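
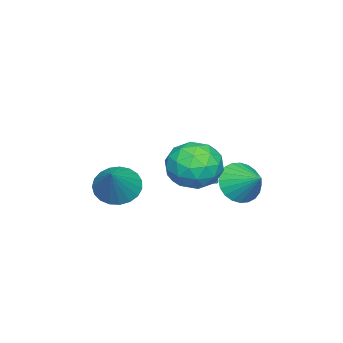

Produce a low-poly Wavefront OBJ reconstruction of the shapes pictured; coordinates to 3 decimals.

v -1.616 0.07 -1.81
v -1.054 0.206 -1.652
v -1.964 0.39 -0.85
v -1.133 0.42 -1.752
v -1.295 0.574 -1.862
v -1.513 0.641 -1.963
v -1.749 0.609 -2.038
v -1.962 0.484 -2.073
v -2.115 0.287 -2.063
v -2.182 0.053 -2.009
v -2.151 -0.179 -1.921
v -2.028 -0.367 -1.813
v -1.833 -0.48 -1.705
v -1.601 -0.497 -1.615
v -1.372 -0.417 -1.559
v -1.184 -0.253 -1.546
v -1.072 -0.032 -1.579
v 0.011 -2.864 -2.067
v 0.564 -3.589 -2.426
v 1.349 -2.496 -0.753
v 0.691 -3.269 -2.645
v 0.7 -2.879 -2.764
v 0.59 -2.487 -2.762
v 0.38 -2.16 -2.64
v 0.106 -1.954 -2.418
v -0.184 -1.906 -2.136
v -0.44 -2.024 -1.842
v -0.619 -2.287 -1.587
v -0.688 -2.649 -1.415
v -0.636 -3.049 -1.355
v -0.473 -3.417 -1.418
v -0.226 -3.689 -1.594
v 0.063 -3.819 -1.851
v 0.342 -3.783 -2.146
v -1.81 1.492 -1.891
v -1.013 1.466 -2.494
v -1.23 2.568 -1.169
v -1.243 1.718 -2.683
v -1.56 1.935 -2.752
v -1.915 2.084 -2.69
v -2.254 2.143 -2.506
v -2.525 2.104 -2.228
v -2.688 1.971 -1.9
v -2.717 1.765 -1.569
v -2.608 1.517 -1.288
v -2.377 1.266 -1.099
v -2.06 1.049 -1.03
v -1.705 0.899 -1.092
v -1.366 0.84 -1.276
v -1.095 0.88 -1.553
v -0.932 1.013 -1.882
v -0.903 1.219 -2.213
v 0.069 1.392 -0.609
v 0.804 1.643 0.289
v 0.416 -0.483 -0.369
v 1.151 -0.232 0.529
v -0.018 -0.057 0.651
v -0.232 1.103 0.503
v 1.452 0.057 -0.583
v 1.238 1.217 -0.731
v 1.659 0.818 0.306
v 0.751 0.748 1.069
v 0.469 0.412 -1.149
v -0.439 0.342 -0.386
v 0.406 1.682 -0.181
v 0.814 -0.522 0.101
v 0.127 -0.419 0.173
v 0.559 -0.272 0.701
v -0.203 1.365 -0.056
v 0.229 1.512 0.473
v -0.254 0.513 0.685
v 0.991 -0.352 -0.553
v 1.423 -0.205 -0.024
v 0.661 1.432 -0.781
v 1.093 1.579 -0.253
v 1.474 0.647 -0.765
v 1.341 1.345 0.357
v 1.545 0.243 0.498
v 1.722 0.413 -0.156
v 1.595 1.094 -0.243
v 0.807 1.304 0.805
v 1.011 0.201 0.946
v 0.324 0.304 1.018
v 0.198 0.986 0.931
v 1.309 0.819 0.815
v 0.209 0.959 -1.026
v 0.413 -0.144 -0.885
v 1.022 0.174 -1.011
v 0.896 0.856 -1.098
v -0.325 0.917 -0.578
v -0.121 -0.185 -0.437
v -0.375 0.066 0.163
v -0.502 0.747 0.076
v -0.089 0.341 -0.895
f 2 1 4
f 2 4 3
f 4 1 5
f 4 5 3
f 5 1 6
f 5 6 3
f 6 1 7
f 6 7 3
f 7 1 8
f 7 8 3
f 8 1 9
f 8 9 3
f 9 1 10
f 9 10 3
f 10 1 11
f 10 11 3
f 11 1 12
f 11 12 3
f 12 1 13
f 12 13 3
f 13 1 14
f 13 14 3
f 14 1 15
f 14 15 3
f 15 1 16
f 15 16 3
f 16 1 17
f 16 17 3
f 17 1 2
f 17 2 3
f 19 18 21
f 19 21 20
f 21 18 22
f 21 22 20
f 22 18 23
f 22 23 20
f 23 18 24
f 23 24 20
f 24 18 25
f 24 25 20
f 25 18 26
f 25 26 20
f 26 18 27
f 26 27 20
f 27 18 28
f 27 28 20
f 28 18 29
f 28 29 20
f 29 18 30
f 29 30 20
f 30 18 31
f 30 31 20
f 31 18 32
f 31 32 20
f 32 18 33
f 32 33 20
f 33 18 34
f 33 34 20
f 34 18 19
f 34 19 20
f 36 35 38
f 36 38 37
f 38 35 39
f 38 39 37
f 39 35 40
f 39 40 37
f 40 35 41
f 40 41 37
f 41 35 42
f 41 42 37
f 42 35 43
f 42 43 37
f 43 35 44
f 43 44 37
f 44 35 45
f 44 45 37
f 45 35 46
f 45 46 37
f 46 35 47
f 46 47 37
f 47 35 48
f 47 48 37
f 48 35 49
f 48 49 37
f 49 35 50
f 49 50 37
f 50 35 51
f 50 51 37
f 51 35 52
f 51 52 37
f 52 35 36
f 52 36 37
f 53 90 69
f 90 64 93
f 69 93 58
f 90 93 69
f 53 69 65
f 69 58 70
f 65 70 54
f 69 70 65
f 53 65 74
f 65 54 75
f 74 75 60
f 65 75 74
f 53 74 86
f 74 60 89
f 86 89 63
f 74 89 86
f 53 86 90
f 86 63 94
f 90 94 64
f 86 94 90
f 54 70 81
f 70 58 84
f 81 84 62
f 70 84 81
f 58 93 71
f 93 64 92
f 71 92 57
f 93 92 71
f 64 94 91
f 94 63 87
f 91 87 55
f 94 87 91
f 63 89 88
f 89 60 76
f 88 76 59
f 89 76 88
f 60 75 80
f 75 54 77
f 80 77 61
f 75 77 80
f 56 82 68
f 82 62 83
f 68 83 57
f 82 83 68
f 56 68 66
f 68 57 67
f 66 67 55
f 68 67 66
f 56 66 73
f 66 55 72
f 73 72 59
f 66 72 73
f 56 73 78
f 73 59 79
f 78 79 61
f 73 79 78
f 56 78 82
f 78 61 85
f 82 85 62
f 78 85 82
f 57 83 71
f 83 62 84
f 71 84 58
f 83 84 71
f 55 67 91
f 67 57 92
f 91 92 64
f 67 92 91
f 59 72 88
f 72 55 87
f 88 87 63
f 72 87 88
f 61 79 80
f 79 59 76
f 80 76 60
f 79 76 80
f 62 85 81
f 85 61 77
f 81 77 54
f 85 77 81



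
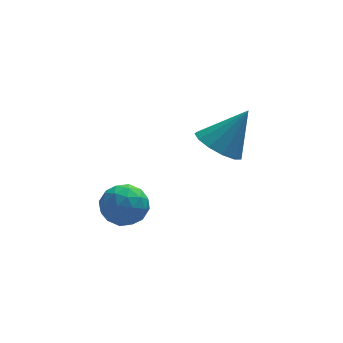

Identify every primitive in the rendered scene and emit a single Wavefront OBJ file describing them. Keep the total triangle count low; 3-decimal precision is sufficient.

v -2.963 2.211 0.731
v -2.487 1.851 1.338
v -2.953 1.029 0.022
v -2.477 0.669 0.629
v -3.288 0.873 0.789
v -3.294 1.603 1.227
v -2.146 1.277 0.133
v -2.152 2.007 0.571
v -1.982 1.273 0.969
v -2.688 1.024 1.374
v -2.752 1.856 -0.014
v -3.458 1.607 0.391
v -2.726 2.135 1.097
v -2.714 0.745 0.263
v -3.191 0.865 0.357
v -2.911 0.654 0.714
v -3.2 1.989 1.031
v -2.921 1.777 1.388
v -3.392 1.203 1.066
v -2.519 1.103 -0.028
v -2.24 0.891 0.329
v -2.529 2.226 0.646
v -2.249 2.015 1.003
v -2.048 1.677 0.294
v -2.149 1.583 1.236
v -2.143 0.889 0.82
v -1.948 1.246 0.528
v -1.952 1.675 0.786
v -2.564 1.437 1.475
v -2.558 0.742 1.058
v -3.035 0.862 1.152
v -3.039 1.291 1.41
v -2.267 1.097 1.258
v -2.882 2.138 0.302
v -2.876 1.443 -0.115
v -2.401 1.589 -0.05
v -2.405 2.018 0.208
v -3.297 1.991 0.54
v -3.291 1.297 0.124
v -3.488 1.205 0.574
v -3.492 1.634 0.832
v -3.173 1.783 0.102
v 0.834 3.693 1.332
v 1.479 3.145 0.944
v 1.886 3.927 2.748
v 1.584 3.633 0.785
v 1.451 4.14 0.799
v 1.123 4.505 0.983
v 0.703 4.612 1.277
v 0.324 4.427 1.589
v 0.108 4.009 1.819
v 0.122 3.49 1.894
v 0.362 3.036 1.791
v 0.752 2.79 1.542
v 1.168 2.831 1.226
f 1 38 17
f 38 12 41
f 17 41 6
f 38 41 17
f 1 17 13
f 17 6 18
f 13 18 2
f 17 18 13
f 1 13 22
f 13 2 23
f 22 23 8
f 13 23 22
f 1 22 34
f 22 8 37
f 34 37 11
f 22 37 34
f 1 34 38
f 34 11 42
f 38 42 12
f 34 42 38
f 2 18 29
f 18 6 32
f 29 32 10
f 18 32 29
f 6 41 19
f 41 12 40
f 19 40 5
f 41 40 19
f 12 42 39
f 42 11 35
f 39 35 3
f 42 35 39
f 11 37 36
f 37 8 24
f 36 24 7
f 37 24 36
f 8 23 28
f 23 2 25
f 28 25 9
f 23 25 28
f 4 30 16
f 30 10 31
f 16 31 5
f 30 31 16
f 4 16 14
f 16 5 15
f 14 15 3
f 16 15 14
f 4 14 21
f 14 3 20
f 21 20 7
f 14 20 21
f 4 21 26
f 21 7 27
f 26 27 9
f 21 27 26
f 4 26 30
f 26 9 33
f 30 33 10
f 26 33 30
f 5 31 19
f 31 10 32
f 19 32 6
f 31 32 19
f 3 15 39
f 15 5 40
f 39 40 12
f 15 40 39
f 7 20 36
f 20 3 35
f 36 35 11
f 20 35 36
f 9 27 28
f 27 7 24
f 28 24 8
f 27 24 28
f 10 33 29
f 33 9 25
f 29 25 2
f 33 25 29
f 44 43 46
f 44 46 45
f 46 43 47
f 46 47 45
f 47 43 48
f 47 48 45
f 48 43 49
f 48 49 45
f 49 43 50
f 49 50 45
f 50 43 51
f 50 51 45
f 51 43 52
f 51 52 45
f 52 43 53
f 52 53 45
f 53 43 54
f 53 54 45
f 54 43 55
f 54 55 45
f 55 43 44
f 55 44 45



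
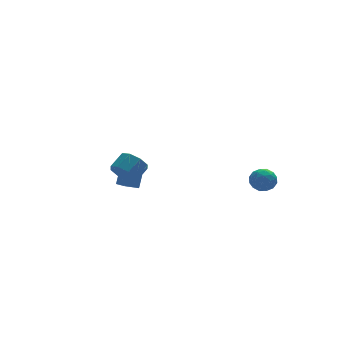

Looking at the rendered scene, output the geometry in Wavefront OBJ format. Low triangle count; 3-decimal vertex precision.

v -3.92 -2.85 1.534
v -3.346 -3.153 1.016
v -2.566 -2.653 1.589
v -3.14 -2.35 2.106
v -3.57 -2.589 0.828
v -2.789 -2.089 1.401
v -3.999 -2.178 1.053
v -3.218 -1.678 1.626
v -4.382 -2.161 1.56
v -3.601 -1.66 2.132
v -4.494 -2.547 2.051
v -3.714 -2.047 2.624
v -4.271 -3.111 2.239
v -3.49 -2.611 2.812
v -3.842 -3.522 2.014
v -3.061 -3.022 2.587
v -3.459 -3.54 1.508
v -2.678 -3.039 2.08
v -2.287 2.25 -2.33
v -1.99 2.586 -1.527
v -2.275 3.863 -3.009
v -1.979 4.199 -2.205
v -1.501 2.141 -2.575
v -1.205 2.477 -1.771
v -1.49 3.754 -3.253
v -1.193 4.09 -2.45
v 3.453 -2.491 -0.803
v 4.239 -2.565 -0.679
v 3.221 -3.275 0.199
v 4.007 -3.349 0.323
v 3.644 -2.652 0.466
v 3.787 -2.167 -0.153
v 3.673 -3.673 -0.327
v 3.816 -3.188 -0.946
v 4.375 -3.295 -0.385
v 4.357 -2.664 0.105
v 3.103 -3.176 -0.585
v 3.085 -2.545 -0.095
v 3.866 -2.459 -0.829
v 3.594 -3.381 0.349
v 3.38 -2.971 0.433
v 3.842 -3.015 0.506
v 3.601 -2.225 -0.52
v 4.063 -2.269 -0.447
v 3.713 -2.32 0.226
v 3.397 -3.571 -0.033
v 3.859 -3.615 0.04
v 3.618 -2.825 -0.986
v 4.08 -2.869 -0.913
v 3.747 -3.52 -0.706
v 4.408 -2.932 -0.583
v 4.272 -3.393 0.006
v 4.075 -3.583 -0.376
v 4.16 -3.298 -0.74
v 4.398 -2.561 -0.295
v 4.261 -3.022 0.294
v 4.048 -2.612 0.378
v 4.132 -2.327 0.014
v 4.477 -2.99 -0.122
v 3.199 -2.818 -0.774
v 3.062 -3.279 -0.185
v 3.328 -3.513 -0.494
v 3.412 -3.228 -0.858
v 3.188 -2.447 -0.486
v 3.052 -2.908 0.103
v 3.3 -2.542 0.26
v 3.385 -2.257 -0.104
v 2.983 -2.85 -0.358
f 2 1 5
f 2 5 3
f 3 5 6
f 3 6 4
f 5 1 7
f 5 7 6
f 6 7 8
f 6 8 4
f 7 1 9
f 7 9 8
f 8 9 10
f 8 10 4
f 9 1 11
f 9 11 10
f 10 11 12
f 10 12 4
f 11 1 13
f 11 13 12
f 12 13 14
f 12 14 4
f 13 1 15
f 13 15 14
f 14 15 16
f 14 16 4
f 15 1 17
f 15 17 16
f 16 17 18
f 16 18 4
f 17 1 2
f 17 2 18
f 18 2 3
f 18 3 4
f 20 22 19
f 23 20 19
f 19 22 21
f 21 23 19
f 20 26 22
f 24 20 23
f 24 26 20
f 22 26 21
f 25 23 21
f 21 26 25
f 25 24 23
f 26 24 25
f 27 64 43
f 64 38 67
f 43 67 32
f 64 67 43
f 27 43 39
f 43 32 44
f 39 44 28
f 43 44 39
f 27 39 48
f 39 28 49
f 48 49 34
f 39 49 48
f 27 48 60
f 48 34 63
f 60 63 37
f 48 63 60
f 27 60 64
f 60 37 68
f 64 68 38
f 60 68 64
f 28 44 55
f 44 32 58
f 55 58 36
f 44 58 55
f 32 67 45
f 67 38 66
f 45 66 31
f 67 66 45
f 38 68 65
f 68 37 61
f 65 61 29
f 68 61 65
f 37 63 62
f 63 34 50
f 62 50 33
f 63 50 62
f 34 49 54
f 49 28 51
f 54 51 35
f 49 51 54
f 30 56 42
f 56 36 57
f 42 57 31
f 56 57 42
f 30 42 40
f 42 31 41
f 40 41 29
f 42 41 40
f 30 40 47
f 40 29 46
f 47 46 33
f 40 46 47
f 30 47 52
f 47 33 53
f 52 53 35
f 47 53 52
f 30 52 56
f 52 35 59
f 56 59 36
f 52 59 56
f 31 57 45
f 57 36 58
f 45 58 32
f 57 58 45
f 29 41 65
f 41 31 66
f 65 66 38
f 41 66 65
f 33 46 62
f 46 29 61
f 62 61 37
f 46 61 62
f 35 53 54
f 53 33 50
f 54 50 34
f 53 50 54
f 36 59 55
f 59 35 51
f 55 51 28
f 59 51 55



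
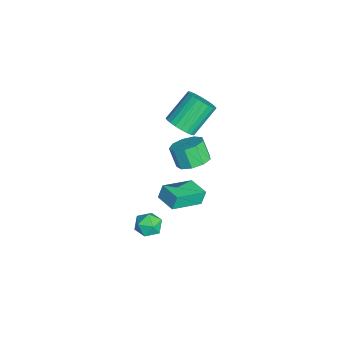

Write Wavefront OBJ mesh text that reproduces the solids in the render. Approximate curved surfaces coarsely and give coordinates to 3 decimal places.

v -0.094 0.399 1.965
v 0.824 0.224 2.348
v 0.272 -0.153 3.498
v -0.646 0.021 3.115
v 0.636 0.877 2.472
v 0.085 0.5 3.622
v 0.107 1.306 2.359
v -0.445 0.929 3.509
v -0.517 1.311 2.062
v -1.068 0.934 3.212
v -0.942 0.888 1.719
v -1.494 0.511 2.869
v -0.971 0.237 1.491
v -1.523 -0.14 2.641
v -0.59 -0.339 1.485
v -1.142 -0.716 2.635
v 0.023 -0.57 1.704
v -0.528 -0.947 2.854
v 0.582 -0.348 2.045
v 0.03 -0.725 3.195
v 2.868 -2.122 0.554
v 3.263 -1.786 -0.134
v 3.977 -2.934 0.794
v 4.372 -2.598 0.106
v 4.24 -2.113 0.806
v 3.555 -1.611 0.658
v 3.685 -3.109 0.002
v 3 -2.607 -0.146
v 3.768 -2.396 -0.476
v 4.111 -1.78 0.022
v 3.129 -2.94 0.638
v 3.472 -2.324 1.136
v -3.128 -0.15 2.185
v -2.777 -0.716 2.918
v -3.722 0.605 4.388
v -4.072 1.17 3.655
v -2.49 -0.462 2.875
v -3.434 0.859 4.345
v -2.299 -0.16 2.727
v -3.244 1.16 4.196
v -2.235 0.143 2.496
v -3.179 1.463 3.966
v -2.306 0.401 2.218
v -3.251 1.722 3.687
v -2.503 0.576 1.935
v -3.447 1.896 3.404
v -2.795 0.639 1.69
v -3.739 1.96 3.159
v -3.137 0.583 1.52
v -4.082 1.904 2.99
v -3.478 0.415 1.452
v -4.423 1.736 2.922
v -3.766 0.161 1.495
v -4.71 1.482 2.965
v -3.956 -0.14 1.644
v -4.901 1.18 3.113
v -4.021 -0.443 1.874
v -4.965 0.877 3.344
v -3.949 -0.702 2.153
v -4.894 0.619 3.622
v -3.753 -0.876 2.436
v -4.697 0.444 3.905
v -3.461 -0.94 2.681
v -4.405 0.381 4.15
v -3.118 -0.884 2.85
v -4.063 0.437 4.32
v 0.237 -1.627 -0.92
v 0.025 -1.346 -0.038
v -0.832 0.082 -1.722
v -1.044 0.363 -0.84
v 1.364 -0.903 -0.88
v 1.152 -0.622 0.002
v 0.295 0.806 -1.682
v 0.083 1.087 -0.8
f 2 1 5
f 2 5 3
f 3 5 6
f 3 6 4
f 5 1 7
f 5 7 6
f 6 7 8
f 6 8 4
f 7 1 9
f 7 9 8
f 8 9 10
f 8 10 4
f 9 1 11
f 9 11 10
f 10 11 12
f 10 12 4
f 11 1 13
f 11 13 12
f 12 13 14
f 12 14 4
f 13 1 15
f 13 15 14
f 14 15 16
f 14 16 4
f 15 1 17
f 15 17 16
f 16 17 18
f 16 18 4
f 17 1 19
f 17 19 18
f 18 19 20
f 18 20 4
f 19 1 2
f 19 2 20
f 20 2 3
f 20 3 4
f 21 32 26
f 21 26 22
f 21 22 28
f 21 28 31
f 21 31 32
f 22 26 30
f 26 32 25
f 32 31 23
f 31 28 27
f 28 22 29
f 24 30 25
f 24 25 23
f 24 23 27
f 24 27 29
f 24 29 30
f 25 30 26
f 23 25 32
f 27 23 31
f 29 27 28
f 30 29 22
f 34 33 37
f 34 37 35
f 35 37 38
f 35 38 36
f 37 33 39
f 37 39 38
f 38 39 40
f 38 40 36
f 39 33 41
f 39 41 40
f 40 41 42
f 40 42 36
f 41 33 43
f 41 43 42
f 42 43 44
f 42 44 36
f 43 33 45
f 43 45 44
f 44 45 46
f 44 46 36
f 45 33 47
f 45 47 46
f 46 47 48
f 46 48 36
f 47 33 49
f 47 49 48
f 48 49 50
f 48 50 36
f 49 33 51
f 49 51 50
f 50 51 52
f 50 52 36
f 51 33 53
f 51 53 52
f 52 53 54
f 52 54 36
f 53 33 55
f 53 55 54
f 54 55 56
f 54 56 36
f 55 33 57
f 55 57 56
f 56 57 58
f 56 58 36
f 57 33 59
f 57 59 58
f 58 59 60
f 58 60 36
f 59 33 61
f 59 61 60
f 60 61 62
f 60 62 36
f 61 33 63
f 61 63 62
f 62 63 64
f 62 64 36
f 63 33 65
f 63 65 64
f 64 65 66
f 64 66 36
f 65 33 34
f 65 34 66
f 66 34 35
f 66 35 36
f 68 70 67
f 71 68 67
f 67 70 69
f 69 71 67
f 68 74 70
f 72 68 71
f 72 74 68
f 70 74 69
f 73 71 69
f 69 74 73
f 73 72 71
f 74 72 73



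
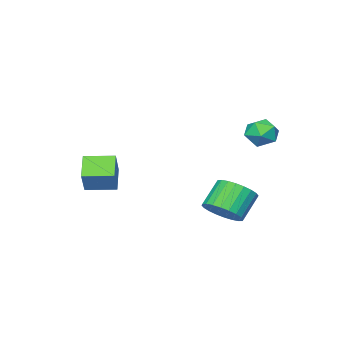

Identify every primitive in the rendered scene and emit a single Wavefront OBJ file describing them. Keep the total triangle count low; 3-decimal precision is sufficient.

v 2.864 -1.328 -0.933
v 2.167 -1.988 -0.197
v 2.004 -0.367 -0.886
v 1.307 -1.028 -0.15
v 3.473 -0.832 0.09
v 2.776 -1.493 0.826
v 2.613 0.128 0.137
v 1.916 -0.532 0.873
v 0.278 3.677 -1.491
v 0.814 3.126 -1.042
v -0.103 3.052 -0.04
v -0.638 3.603 -0.489
v 0.919 3.434 -0.923
v 0.003 3.361 0.079
v 0.927 3.78 -0.89
v 0.01 3.707 0.112
v 0.836 4.11 -0.949
v -0.081 4.036 0.053
v 0.66 4.374 -1.091
v -0.256 4.3 -0.089
v 0.426 4.532 -1.293
v -0.49 4.458 -0.291
v 0.17 4.559 -1.526
v -0.747 4.486 -0.523
v -0.07 4.453 -1.753
v -0.987 4.379 -0.751
v -0.257 4.228 -1.94
v -1.174 4.154 -0.938
v -0.363 3.919 -2.059
v -1.279 3.846 -1.057
v -0.37 3.573 -2.092
v -1.287 3.5 -1.09
v -0.279 3.244 -2.033
v -1.196 3.17 -1.031
v -0.104 2.98 -1.891
v -1.02 2.906 -0.889
v 0.13 2.822 -1.689
v -0.786 2.748 -0.687
v 0.387 2.794 -1.457
v -0.53 2.721 -0.454
v 0.627 2.901 -1.229
v -0.29 2.827 -0.227
v -2.671 3.879 2.176
v -2.091 4.16 2.611
v -1.889 3.02 1.689
v -1.309 3.301 2.124
v -1.901 2.924 2.461
v -2.384 3.455 2.762
v -1.596 3.725 1.538
v -2.079 4.256 1.839
v -1.426 4.065 2.217
v -1.615 3.57 2.787
v -2.365 3.61 1.513
v -2.554 3.115 2.083
f 2 4 1
f 5 2 1
f 1 4 3
f 3 5 1
f 2 8 4
f 6 2 5
f 6 8 2
f 4 8 3
f 7 5 3
f 3 8 7
f 7 6 5
f 8 6 7
f 10 9 13
f 10 13 11
f 11 13 14
f 11 14 12
f 13 9 15
f 13 15 14
f 14 15 16
f 14 16 12
f 15 9 17
f 15 17 16
f 16 17 18
f 16 18 12
f 17 9 19
f 17 19 18
f 18 19 20
f 18 20 12
f 19 9 21
f 19 21 20
f 20 21 22
f 20 22 12
f 21 9 23
f 21 23 22
f 22 23 24
f 22 24 12
f 23 9 25
f 23 25 24
f 24 25 26
f 24 26 12
f 25 9 27
f 25 27 26
f 26 27 28
f 26 28 12
f 27 9 29
f 27 29 28
f 28 29 30
f 28 30 12
f 29 9 31
f 29 31 30
f 30 31 32
f 30 32 12
f 31 9 33
f 31 33 32
f 32 33 34
f 32 34 12
f 33 9 35
f 33 35 34
f 34 35 36
f 34 36 12
f 35 9 37
f 35 37 36
f 36 37 38
f 36 38 12
f 37 9 39
f 37 39 38
f 38 39 40
f 38 40 12
f 39 9 41
f 39 41 40
f 40 41 42
f 40 42 12
f 41 9 10
f 41 10 42
f 42 10 11
f 42 11 12
f 43 54 48
f 43 48 44
f 43 44 50
f 43 50 53
f 43 53 54
f 44 48 52
f 48 54 47
f 54 53 45
f 53 50 49
f 50 44 51
f 46 52 47
f 46 47 45
f 46 45 49
f 46 49 51
f 46 51 52
f 47 52 48
f 45 47 54
f 49 45 53
f 51 49 50
f 52 51 44



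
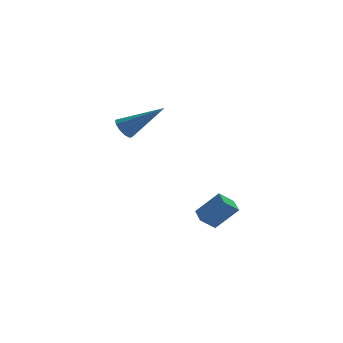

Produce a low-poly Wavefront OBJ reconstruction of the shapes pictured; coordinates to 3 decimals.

v -1.319 -2.689 -2.571
v -0.332 -2.972 -1.477
v -1.311 -1.874 -2.368
v -0.324 -2.156 -1.274
v -0.596 -2.544 -3.186
v 0.391 -2.826 -2.092
v -0.588 -1.728 -2.983
v 0.399 -2.011 -1.889
v -4.382 -1.443 2.779
v -3.978 -1.195 2.395
v -2.758 -2.097 4.061
v -4.073 -0.933 2.649
v -4.286 -0.866 2.952
v -4.536 -1.019 3.19
v -4.726 -1.334 3.271
v -4.785 -1.691 3.164
v -4.69 -1.953 2.91
v -4.478 -2.02 2.606
v -4.228 -1.866 2.368
v -4.038 -1.551 2.287
f 2 4 1
f 5 2 1
f 1 4 3
f 3 5 1
f 2 8 4
f 6 2 5
f 6 8 2
f 4 8 3
f 7 5 3
f 3 8 7
f 7 6 5
f 8 6 7
f 10 9 12
f 10 12 11
f 12 9 13
f 12 13 11
f 13 9 14
f 13 14 11
f 14 9 15
f 14 15 11
f 15 9 16
f 15 16 11
f 16 9 17
f 16 17 11
f 17 9 18
f 17 18 11
f 18 9 19
f 18 19 11
f 19 9 20
f 19 20 11
f 20 9 10
f 20 10 11



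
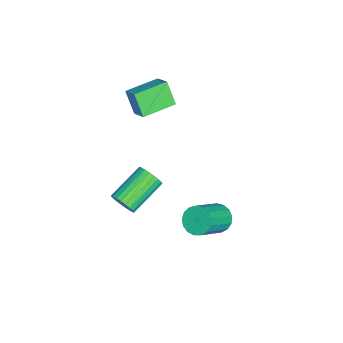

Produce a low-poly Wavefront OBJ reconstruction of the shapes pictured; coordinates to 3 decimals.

v 0.817 1.733 -2.871
v 1.262 1.695 -3.423
v 2.449 1.03 -2.42
v 2.003 1.067 -1.869
v 1.322 2.002 -3.291
v 2.509 1.337 -2.288
v 1.267 2.248 -3.062
v 2.453 1.582 -2.059
v 1.108 2.375 -2.79
v 2.295 1.71 -1.787
v 0.883 2.355 -2.536
v 2.069 1.69 -1.534
v 0.642 2.193 -2.36
v 1.829 1.527 -1.357
v 0.442 1.925 -2.3
v 1.628 1.26 -1.297
v 0.327 1.613 -2.371
v 1.514 0.948 -1.369
v 0.325 1.329 -2.557
v 1.511 0.663 -1.554
v 0.435 1.137 -2.815
v 1.621 0.471 -1.812
v 0.633 1.081 -3.086
v 1.819 0.416 -2.083
v 0.873 1.175 -3.307
v 2.059 0.51 -2.305
v 1.1 1.397 -3.429
v 2.286 0.731 -2.426
v -0.301 -2.58 -4.019
v 0.031 -2.565 -3.449
v -1.388 -1.624 -2.65
v -1.719 -1.64 -3.221
v 0.112 -2.348 -3.56
v -1.306 -1.407 -2.762
v 0.131 -2.166 -3.741
v -1.288 -1.225 -2.943
v 0.084 -2.047 -3.965
v -1.335 -1.106 -3.167
v -0.022 -2.009 -4.197
v -1.44 -1.068 -3.399
v -0.17 -2.059 -4.402
v -1.588 -1.118 -3.603
v -0.338 -2.188 -4.548
v -1.756 -1.247 -3.75
v -0.5 -2.376 -4.614
v -1.919 -1.435 -3.816
v -0.632 -2.596 -4.59
v -2.051 -1.655 -3.791
v -0.714 -2.813 -4.478
v -2.132 -1.872 -3.68
v -0.732 -2.995 -4.297
v -2.151 -2.054 -3.499
v -0.685 -3.114 -4.073
v -2.104 -2.173 -3.275
v -0.58 -3.152 -3.841
v -1.998 -2.211 -3.043
v -0.432 -3.102 -3.637
v -1.85 -2.161 -2.838
v -0.264 -2.973 -3.49
v -1.682 -2.032 -2.692
v -0.101 -2.785 -3.424
v -1.52 -1.844 -2.626
v -4.605 -1.895 0.871
v -3.964 -1.359 1.363
v -4.168 -1.423 -0.213
v -3.527 -0.887 0.279
v -3.533 -3.093 0.781
v -2.892 -2.557 1.273
v -3.096 -2.621 -0.303
v -2.455 -2.085 0.189
f 2 1 5
f 2 5 3
f 3 5 6
f 3 6 4
f 5 1 7
f 5 7 6
f 6 7 8
f 6 8 4
f 7 1 9
f 7 9 8
f 8 9 10
f 8 10 4
f 9 1 11
f 9 11 10
f 10 11 12
f 10 12 4
f 11 1 13
f 11 13 12
f 12 13 14
f 12 14 4
f 13 1 15
f 13 15 14
f 14 15 16
f 14 16 4
f 15 1 17
f 15 17 16
f 16 17 18
f 16 18 4
f 17 1 19
f 17 19 18
f 18 19 20
f 18 20 4
f 19 1 21
f 19 21 20
f 20 21 22
f 20 22 4
f 21 1 23
f 21 23 22
f 22 23 24
f 22 24 4
f 23 1 25
f 23 25 24
f 24 25 26
f 24 26 4
f 25 1 27
f 25 27 26
f 26 27 28
f 26 28 4
f 27 1 2
f 27 2 28
f 28 2 3
f 28 3 4
f 30 29 33
f 30 33 31
f 31 33 34
f 31 34 32
f 33 29 35
f 33 35 34
f 34 35 36
f 34 36 32
f 35 29 37
f 35 37 36
f 36 37 38
f 36 38 32
f 37 29 39
f 37 39 38
f 38 39 40
f 38 40 32
f 39 29 41
f 39 41 40
f 40 41 42
f 40 42 32
f 41 29 43
f 41 43 42
f 42 43 44
f 42 44 32
f 43 29 45
f 43 45 44
f 44 45 46
f 44 46 32
f 45 29 47
f 45 47 46
f 46 47 48
f 46 48 32
f 47 29 49
f 47 49 48
f 48 49 50
f 48 50 32
f 49 29 51
f 49 51 50
f 50 51 52
f 50 52 32
f 51 29 53
f 51 53 52
f 52 53 54
f 52 54 32
f 53 29 55
f 53 55 54
f 54 55 56
f 54 56 32
f 55 29 57
f 55 57 56
f 56 57 58
f 56 58 32
f 57 29 59
f 57 59 58
f 58 59 60
f 58 60 32
f 59 29 61
f 59 61 60
f 60 61 62
f 60 62 32
f 61 29 30
f 61 30 62
f 62 30 31
f 62 31 32
f 64 66 63
f 67 64 63
f 63 66 65
f 65 67 63
f 64 70 66
f 68 64 67
f 68 70 64
f 66 70 65
f 69 67 65
f 65 70 69
f 69 68 67
f 70 68 69



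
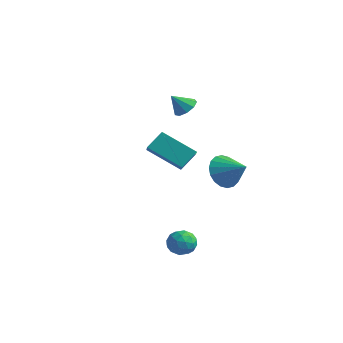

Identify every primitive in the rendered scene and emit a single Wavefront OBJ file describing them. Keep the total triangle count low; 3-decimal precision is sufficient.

v -1.448 2.21 1.815
v -1.005 2.486 2.217
v -1.792 1.61 2.605
v -1.39 2.721 2.227
v -1.803 2.716 2.045
v -2.05 2.475 1.754
v -2.015 2.109 1.492
v -1.715 1.79 1.381
v -1.29 1.668 1.473
v -0.94 1.799 1.724
v -0.827 2.122 2.018
v 2.752 -2.1 -3.425
v 3.419 -1.909 -3.597
v 2.921 -3.131 -3.923
v 3.588 -2.94 -4.095
v 3.413 -3.05 -3.41
v 3.309 -2.413 -3.103
v 3.031 -2.627 -4.417
v 2.927 -1.99 -4.11
v 3.592 -2.234 -4.21
v 3.827 -2.496 -3.588
v 2.513 -2.544 -3.932
v 2.748 -2.806 -3.31
v 3.071 -1.914 -3.468
v 3.269 -3.126 -4.052
v 3.166 -3.191 -3.65
v 3.558 -3.078 -3.751
v 3.006 -2.211 -3.177
v 3.398 -2.098 -3.278
v 3.394 -2.769 -3.168
v 2.942 -2.942 -4.242
v 3.334 -2.829 -4.343
v 2.782 -1.962 -3.769
v 3.174 -1.849 -3.87
v 2.946 -2.271 -4.352
v 3.564 -1.993 -3.929
v 3.663 -2.598 -4.221
v 3.336 -2.415 -4.411
v 3.275 -2.04 -4.23
v 3.703 -2.146 -3.563
v 3.802 -2.752 -3.856
v 3.699 -2.817 -3.453
v 3.638 -2.443 -3.273
v 3.804 -2.338 -3.924
v 2.538 -2.288 -3.664
v 2.637 -2.894 -3.957
v 2.702 -2.597 -4.247
v 2.641 -2.223 -4.067
v 2.677 -2.442 -3.299
v 2.776 -3.047 -3.591
v 3.065 -3 -3.29
v 3.004 -2.625 -3.109
v 2.536 -2.702 -3.596
v -2.808 1.068 -0.774
v -2.667 1.882 0.026
v -3.634 1.795 -1.368
v -3.493 2.609 -0.568
v -1.327 1.871 -1.852
v -1.186 2.685 -1.052
v -2.153 2.598 -2.446
v -2.012 3.412 -1.646
v 2.201 1.042 -0.838
v 2.632 0.787 -1.645
v 3.419 1.158 -0.222
v 2.609 1.208 -1.679
v 2.506 1.596 -1.547
v 2.341 1.874 -1.274
v 2.149 1.987 -0.915
v 1.967 1.913 -0.54
v 1.832 1.667 -0.225
v 1.769 1.296 -0.031
v 1.792 0.876 0.004
v 1.896 0.488 -0.129
v 2.06 0.21 -0.401
v 2.252 0.096 -0.76
v 2.434 0.17 -1.135
v 2.57 0.417 -1.45
f 2 1 4
f 2 4 3
f 4 1 5
f 4 5 3
f 5 1 6
f 5 6 3
f 6 1 7
f 6 7 3
f 7 1 8
f 7 8 3
f 8 1 9
f 8 9 3
f 9 1 10
f 9 10 3
f 10 1 11
f 10 11 3
f 11 1 2
f 11 2 3
f 12 49 28
f 49 23 52
f 28 52 17
f 49 52 28
f 12 28 24
f 28 17 29
f 24 29 13
f 28 29 24
f 12 24 33
f 24 13 34
f 33 34 19
f 24 34 33
f 12 33 45
f 33 19 48
f 45 48 22
f 33 48 45
f 12 45 49
f 45 22 53
f 49 53 23
f 45 53 49
f 13 29 40
f 29 17 43
f 40 43 21
f 29 43 40
f 17 52 30
f 52 23 51
f 30 51 16
f 52 51 30
f 23 53 50
f 53 22 46
f 50 46 14
f 53 46 50
f 22 48 47
f 48 19 35
f 47 35 18
f 48 35 47
f 19 34 39
f 34 13 36
f 39 36 20
f 34 36 39
f 15 41 27
f 41 21 42
f 27 42 16
f 41 42 27
f 15 27 25
f 27 16 26
f 25 26 14
f 27 26 25
f 15 25 32
f 25 14 31
f 32 31 18
f 25 31 32
f 15 32 37
f 32 18 38
f 37 38 20
f 32 38 37
f 15 37 41
f 37 20 44
f 41 44 21
f 37 44 41
f 16 42 30
f 42 21 43
f 30 43 17
f 42 43 30
f 14 26 50
f 26 16 51
f 50 51 23
f 26 51 50
f 18 31 47
f 31 14 46
f 47 46 22
f 31 46 47
f 20 38 39
f 38 18 35
f 39 35 19
f 38 35 39
f 21 44 40
f 44 20 36
f 40 36 13
f 44 36 40
f 55 57 54
f 58 55 54
f 54 57 56
f 56 58 54
f 55 61 57
f 59 55 58
f 59 61 55
f 57 61 56
f 60 58 56
f 56 61 60
f 60 59 58
f 61 59 60
f 63 62 65
f 63 65 64
f 65 62 66
f 65 66 64
f 66 62 67
f 66 67 64
f 67 62 68
f 67 68 64
f 68 62 69
f 68 69 64
f 69 62 70
f 69 70 64
f 70 62 71
f 70 71 64
f 71 62 72
f 71 72 64
f 72 62 73
f 72 73 64
f 73 62 74
f 73 74 64
f 74 62 75
f 74 75 64
f 75 62 76
f 75 76 64
f 76 62 77
f 76 77 64
f 77 62 63
f 77 63 64



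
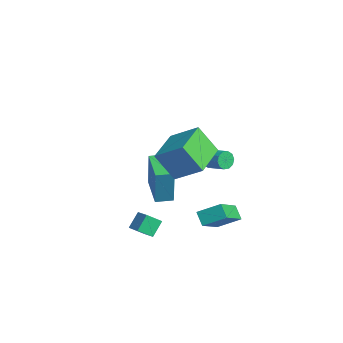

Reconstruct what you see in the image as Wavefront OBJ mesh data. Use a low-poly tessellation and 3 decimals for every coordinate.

v 0.292 0.955 0.093
v 0.557 0.737 -0.349
v 1.533 1.167 0.024
v 1.268 1.385 0.467
v 0.45 1.055 -0.435
v 1.426 1.484 -0.061
v 0.283 1.335 -0.318
v 1.259 1.764 0.055
v 0.119 1.47 -0.045
v 1.095 1.899 0.329
v 0.021 1.408 0.281
v 0.997 1.837 0.655
v 0.027 1.173 0.536
v 1.003 1.603 0.909
v 0.134 0.856 0.621
v 1.11 1.285 0.995
v 0.301 0.576 0.505
v 1.277 1.005 0.878
v 0.465 0.441 0.231
v 1.441 0.87 0.605
v 0.563 0.503 -0.095
v 1.539 0.932 0.279
v -3.726 -0.79 -3.665
v -3.504 -0.838 -1.527
v -3.538 0.162 -3.663
v -3.315 0.113 -1.525
v -1.785 -1.173 -3.875
v -1.562 -1.222 -1.737
v -1.596 -0.222 -3.873
v -1.374 -0.27 -1.735
v 1.328 -1.563 2.932
v 2.347 -0.549 3.895
v 1.912 -0.781 1.491
v 2.931 0.233 2.454
v 2.909 -3.013 2.786
v 3.928 -1.999 3.749
v 3.493 -2.231 1.345
v 4.512 -1.217 2.308
v 1.488 0.553 -3.106
v 2.648 -0.745 -1.912
v 2.009 1.607 -2.463
v 3.168 0.309 -1.27
v 2.132 0.591 -3.69
v 3.291 -0.707 -2.497
v 2.652 1.645 -3.048
v 3.812 0.347 -1.854
v 1.177 -3.698 -3.23
v 0.815 -3.077 -2.492
v 1.266 -2.938 -3.826
v 0.904 -2.317 -3.088
v 2.016 -3.563 -2.932
v 1.654 -2.942 -2.194
v 2.105 -2.803 -3.528
v 1.743 -2.182 -2.79
f 2 1 5
f 2 5 3
f 3 5 6
f 3 6 4
f 5 1 7
f 5 7 6
f 6 7 8
f 6 8 4
f 7 1 9
f 7 9 8
f 8 9 10
f 8 10 4
f 9 1 11
f 9 11 10
f 10 11 12
f 10 12 4
f 11 1 13
f 11 13 12
f 12 13 14
f 12 14 4
f 13 1 15
f 13 15 14
f 14 15 16
f 14 16 4
f 15 1 17
f 15 17 16
f 16 17 18
f 16 18 4
f 17 1 19
f 17 19 18
f 18 19 20
f 18 20 4
f 19 1 21
f 19 21 20
f 20 21 22
f 20 22 4
f 21 1 2
f 21 2 22
f 22 2 3
f 22 3 4
f 24 26 23
f 27 24 23
f 23 26 25
f 25 27 23
f 24 30 26
f 28 24 27
f 28 30 24
f 26 30 25
f 29 27 25
f 25 30 29
f 29 28 27
f 30 28 29
f 32 34 31
f 35 32 31
f 31 34 33
f 33 35 31
f 32 38 34
f 36 32 35
f 36 38 32
f 34 38 33
f 37 35 33
f 33 38 37
f 37 36 35
f 38 36 37
f 40 42 39
f 43 40 39
f 39 42 41
f 41 43 39
f 40 46 42
f 44 40 43
f 44 46 40
f 42 46 41
f 45 43 41
f 41 46 45
f 45 44 43
f 46 44 45
f 48 50 47
f 51 48 47
f 47 50 49
f 49 51 47
f 48 54 50
f 52 48 51
f 52 54 48
f 50 54 49
f 53 51 49
f 49 54 53
f 53 52 51
f 54 52 53



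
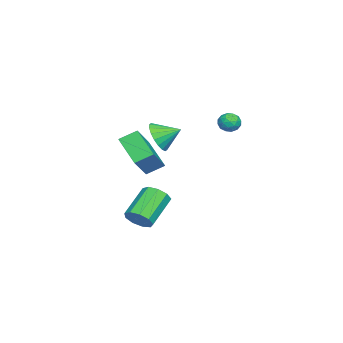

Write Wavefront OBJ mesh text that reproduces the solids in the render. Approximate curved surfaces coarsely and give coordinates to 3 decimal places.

v 1.509 0.694 -0.006
v 0.373 -0.509 1.1
v 1.1 1.582 0.541
v -0.035 0.379 1.647
v 2.995 0.541 1.353
v 1.86 -0.662 2.459
v 2.587 1.429 1.9
v 1.451 0.226 3.006
v -3.84 4.34 1.91
v -3.21 4.133 2.078
v -4.23 3.327 2.122
v -3.6 3.12 2.29
v -3.933 3.563 2.691
v -3.692 4.189 2.56
v -3.748 3.271 1.64
v -3.507 3.897 1.509
v -3.154 3.472 1.912
v -3.268 3.652 2.561
v -4.172 3.808 1.639
v -4.286 3.988 2.288
v -3.491 4.325 1.975
v -3.949 3.135 2.225
v -4.145 3.395 2.46
v -3.775 3.273 2.559
v -3.774 4.358 2.259
v -3.404 4.236 2.358
v -3.829 3.901 2.718
v -4.036 3.224 1.842
v -3.666 3.102 1.941
v -3.665 4.187 1.641
v -3.295 4.065 1.74
v -3.611 3.559 1.482
v -3.088 3.815 1.976
v -3.317 3.22 2.101
v -3.404 3.309 1.719
v -3.262 3.677 1.642
v -3.155 3.921 2.358
v -3.384 3.326 2.483
v -3.58 3.586 2.718
v -3.438 3.954 2.641
v -3.122 3.533 2.26
v -4.056 4.134 1.717
v -4.285 3.539 1.842
v -4.002 3.506 1.559
v -3.86 3.874 1.482
v -4.123 4.24 2.099
v -4.352 3.645 2.224
v -4.178 3.783 2.558
v -4.036 4.151 2.481
v -4.318 3.927 1.94
v -2.287 0.212 1.173
v -1.546 0.642 0.583
v -2.493 1.408 1.787
v -1.929 0.706 0.331
v -2.382 0.672 0.245
v -2.817 0.547 0.343
v -3.147 0.355 0.606
v -3.306 0.135 0.981
v -3.264 -0.069 1.394
v -3.028 -0.218 1.763
v -2.645 -0.282 2.015
v -2.192 -0.248 2.101
v -1.757 -0.123 2.003
v -1.427 0.069 1.741
v -1.268 0.289 1.366
v -1.31 0.493 0.953
v 3.82 0.995 -2.243
v 4.194 0.667 -1.591
v 2.574 1.137 -0.426
v 2.2 1.465 -1.077
v 4.322 1.211 -1.631
v 2.702 1.681 -0.466
v 4.216 1.654 -1.958
v 2.596 2.124 -0.793
v 3.924 1.789 -2.418
v 2.304 2.259 -1.253
v 3.584 1.552 -2.796
v 1.964 2.022 -1.631
v 3.354 1.055 -2.915
v 1.734 1.525 -1.749
v 3.342 0.529 -2.719
v 1.722 0.999 -1.554
v 3.554 0.222 -2.301
v 1.934 0.691 -1.135
v 3.89 0.276 -1.855
v 2.27 0.746 -0.69
f 2 4 1
f 5 2 1
f 1 4 3
f 3 5 1
f 2 8 4
f 6 2 5
f 6 8 2
f 4 8 3
f 7 5 3
f 3 8 7
f 7 6 5
f 8 6 7
f 9 46 25
f 46 20 49
f 25 49 14
f 46 49 25
f 9 25 21
f 25 14 26
f 21 26 10
f 25 26 21
f 9 21 30
f 21 10 31
f 30 31 16
f 21 31 30
f 9 30 42
f 30 16 45
f 42 45 19
f 30 45 42
f 9 42 46
f 42 19 50
f 46 50 20
f 42 50 46
f 10 26 37
f 26 14 40
f 37 40 18
f 26 40 37
f 14 49 27
f 49 20 48
f 27 48 13
f 49 48 27
f 20 50 47
f 50 19 43
f 47 43 11
f 50 43 47
f 19 45 44
f 45 16 32
f 44 32 15
f 45 32 44
f 16 31 36
f 31 10 33
f 36 33 17
f 31 33 36
f 12 38 24
f 38 18 39
f 24 39 13
f 38 39 24
f 12 24 22
f 24 13 23
f 22 23 11
f 24 23 22
f 12 22 29
f 22 11 28
f 29 28 15
f 22 28 29
f 12 29 34
f 29 15 35
f 34 35 17
f 29 35 34
f 12 34 38
f 34 17 41
f 38 41 18
f 34 41 38
f 13 39 27
f 39 18 40
f 27 40 14
f 39 40 27
f 11 23 47
f 23 13 48
f 47 48 20
f 23 48 47
f 15 28 44
f 28 11 43
f 44 43 19
f 28 43 44
f 17 35 36
f 35 15 32
f 36 32 16
f 35 32 36
f 18 41 37
f 41 17 33
f 37 33 10
f 41 33 37
f 52 51 54
f 52 54 53
f 54 51 55
f 54 55 53
f 55 51 56
f 55 56 53
f 56 51 57
f 56 57 53
f 57 51 58
f 57 58 53
f 58 51 59
f 58 59 53
f 59 51 60
f 59 60 53
f 60 51 61
f 60 61 53
f 61 51 62
f 61 62 53
f 62 51 63
f 62 63 53
f 63 51 64
f 63 64 53
f 64 51 65
f 64 65 53
f 65 51 66
f 65 66 53
f 66 51 52
f 66 52 53
f 68 67 71
f 68 71 69
f 69 71 72
f 69 72 70
f 71 67 73
f 71 73 72
f 72 73 74
f 72 74 70
f 73 67 75
f 73 75 74
f 74 75 76
f 74 76 70
f 75 67 77
f 75 77 76
f 76 77 78
f 76 78 70
f 77 67 79
f 77 79 78
f 78 79 80
f 78 80 70
f 79 67 81
f 79 81 80
f 80 81 82
f 80 82 70
f 81 67 83
f 81 83 82
f 82 83 84
f 82 84 70
f 83 67 85
f 83 85 84
f 84 85 86
f 84 86 70
f 85 67 68
f 85 68 86
f 86 68 69
f 86 69 70



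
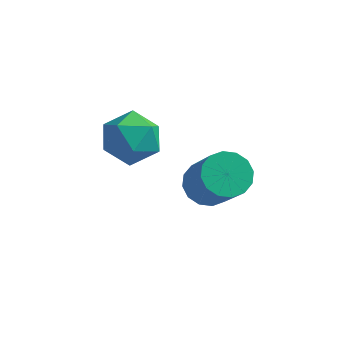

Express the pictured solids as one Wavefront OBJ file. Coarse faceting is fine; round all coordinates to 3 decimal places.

v 2.87 -0.884 -2.219
v 3.29 -0.193 -2.035
v 4.21 -1.204 -0.336
v 3.79 -1.896 -0.521
v 2.922 -0.161 -1.816
v 3.841 -1.172 -0.118
v 2.54 -0.322 -1.706
v 3.459 -1.334 -0.007
v 2.246 -0.635 -1.733
v 3.165 -1.646 -0.034
v 2.12 -1.014 -1.89
v 3.039 -2.025 -0.192
v 2.194 -1.359 -2.136
v 3.114 -2.37 -0.437
v 2.45 -1.576 -2.404
v 3.37 -2.587 -0.705
v 2.819 -1.608 -2.622
v 3.738 -2.619 -0.924
v 3.201 -1.446 -2.733
v 4.12 -2.458 -1.034
v 3.495 -1.134 -2.706
v 4.414 -2.145 -1.007
v 3.621 -0.755 -2.548
v 4.54 -1.766 -0.85
v 3.546 -0.41 -2.303
v 4.466 -1.421 -0.604
v -0.014 -0.049 -0.89
v 0.693 -0.537 -1.515
v 0.087 -1.343 0.235
v 0.794 -1.831 -0.39
v 1.061 -0.936 0.115
v 0.998 -0.136 -0.58
v -0.218 -1.744 -0.7
v -0.281 -0.944 -1.395
v 0.567 -1.584 -1.397
v 1.357 -1.085 -0.894
v -0.577 -0.795 -0.386
v 0.213 -0.296 0.117
f 2 1 5
f 2 5 3
f 3 5 6
f 3 6 4
f 5 1 7
f 5 7 6
f 6 7 8
f 6 8 4
f 7 1 9
f 7 9 8
f 8 9 10
f 8 10 4
f 9 1 11
f 9 11 10
f 10 11 12
f 10 12 4
f 11 1 13
f 11 13 12
f 12 13 14
f 12 14 4
f 13 1 15
f 13 15 14
f 14 15 16
f 14 16 4
f 15 1 17
f 15 17 16
f 16 17 18
f 16 18 4
f 17 1 19
f 17 19 18
f 18 19 20
f 18 20 4
f 19 1 21
f 19 21 20
f 20 21 22
f 20 22 4
f 21 1 23
f 21 23 22
f 22 23 24
f 22 24 4
f 23 1 25
f 23 25 24
f 24 25 26
f 24 26 4
f 25 1 2
f 25 2 26
f 26 2 3
f 26 3 4
f 27 38 32
f 27 32 28
f 27 28 34
f 27 34 37
f 27 37 38
f 28 32 36
f 32 38 31
f 38 37 29
f 37 34 33
f 34 28 35
f 30 36 31
f 30 31 29
f 30 29 33
f 30 33 35
f 30 35 36
f 31 36 32
f 29 31 38
f 33 29 37
f 35 33 34
f 36 35 28



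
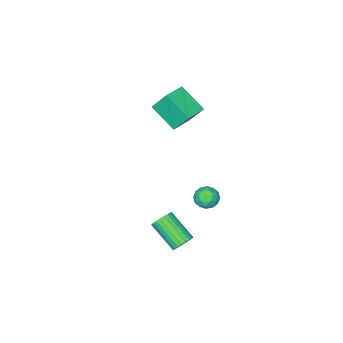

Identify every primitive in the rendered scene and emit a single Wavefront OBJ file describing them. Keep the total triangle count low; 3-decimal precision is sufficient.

v -1.227 1.181 -2.744
v -0.69 1.12 -3.388
v -1.89 0.08 -3.192
v -1.353 0.019 -3.836
v -1.089 -0.137 -3.053
v -0.68 0.543 -2.776
v -1.9 0.657 -3.804
v -1.491 1.337 -3.527
v -1.106 0.796 -4.044
v -0.605 0.305 -3.579
v -1.975 0.895 -3.001
v -1.474 0.404 -2.536
v -0.9 1.247 -3.027
v -1.68 -0.047 -3.553
v -1.525 -0.139 -3.093
v -1.209 -0.175 -3.472
v -0.894 0.908 -2.667
v -0.579 0.872 -3.046
v -0.813 0.133 -2.849
v -2.001 0.328 -3.534
v -1.686 0.292 -3.913
v -1.371 1.375 -3.108
v -1.055 1.339 -3.487
v -1.767 1.067 -3.731
v -0.829 1.021 -3.791
v -1.219 0.374 -4.054
v -1.541 0.749 -4.035
v -1.3 1.149 -3.872
v -0.535 0.732 -3.518
v -0.924 0.085 -3.781
v -0.769 -0.007 -3.321
v -0.528 0.393 -3.158
v -0.779 0.542 -3.903
v -1.656 1.115 -2.799
v -2.045 0.468 -3.062
v -2.052 0.807 -3.422
v -1.811 1.207 -3.259
v -1.361 0.826 -2.526
v -1.751 0.179 -2.789
v -1.28 0.051 -2.708
v -1.039 0.451 -2.545
v -1.801 0.658 -2.677
v 2.113 2.091 -4.409
v 2.498 1.754 -4.944
v 2.511 -0.069 -3.786
v 2.127 0.269 -3.251
v 2.71 1.86 -4.78
v 2.724 0.037 -3.622
v 2.832 2.001 -4.56
v 2.846 0.178 -3.401
v 2.845 2.156 -4.316
v 2.858 0.333 -3.158
v 2.746 2.301 -4.087
v 2.759 0.478 -2.928
v 2.55 2.414 -3.907
v 2.564 0.591 -2.748
v 2.289 2.478 -3.803
v 2.302 0.655 -2.645
v 2 2.483 -3.792
v 2.014 0.66 -2.633
v 1.729 2.429 -3.874
v 1.742 0.606 -2.716
v 1.516 2.323 -4.038
v 1.53 0.5 -2.88
v 1.394 2.182 -4.259
v 1.408 0.359 -3.1
v 1.382 2.027 -4.502
v 1.395 0.204 -3.344
v 1.481 1.882 -4.732
v 1.494 0.059 -3.573
v 1.676 1.769 -4.912
v 1.69 -0.054 -3.753
v 1.938 1.705 -5.015
v 1.951 -0.118 -3.857
v 2.226 1.7 -5.027
v 2.24 -0.123 -3.868
v -1.967 -3.473 3.235
v -2.341 -2.619 4.596
v -2.094 -1.739 2.111
v -2.468 -0.885 3.472
v -0.412 -3.195 3.488
v -0.786 -2.341 4.849
v -0.539 -1.461 2.364
v -0.913 -0.607 3.725
f 1 38 17
f 38 12 41
f 17 41 6
f 38 41 17
f 1 17 13
f 17 6 18
f 13 18 2
f 17 18 13
f 1 13 22
f 13 2 23
f 22 23 8
f 13 23 22
f 1 22 34
f 22 8 37
f 34 37 11
f 22 37 34
f 1 34 38
f 34 11 42
f 38 42 12
f 34 42 38
f 2 18 29
f 18 6 32
f 29 32 10
f 18 32 29
f 6 41 19
f 41 12 40
f 19 40 5
f 41 40 19
f 12 42 39
f 42 11 35
f 39 35 3
f 42 35 39
f 11 37 36
f 37 8 24
f 36 24 7
f 37 24 36
f 8 23 28
f 23 2 25
f 28 25 9
f 23 25 28
f 4 30 16
f 30 10 31
f 16 31 5
f 30 31 16
f 4 16 14
f 16 5 15
f 14 15 3
f 16 15 14
f 4 14 21
f 14 3 20
f 21 20 7
f 14 20 21
f 4 21 26
f 21 7 27
f 26 27 9
f 21 27 26
f 4 26 30
f 26 9 33
f 30 33 10
f 26 33 30
f 5 31 19
f 31 10 32
f 19 32 6
f 31 32 19
f 3 15 39
f 15 5 40
f 39 40 12
f 15 40 39
f 7 20 36
f 20 3 35
f 36 35 11
f 20 35 36
f 9 27 28
f 27 7 24
f 28 24 8
f 27 24 28
f 10 33 29
f 33 9 25
f 29 25 2
f 33 25 29
f 44 43 47
f 44 47 45
f 45 47 48
f 45 48 46
f 47 43 49
f 47 49 48
f 48 49 50
f 48 50 46
f 49 43 51
f 49 51 50
f 50 51 52
f 50 52 46
f 51 43 53
f 51 53 52
f 52 53 54
f 52 54 46
f 53 43 55
f 53 55 54
f 54 55 56
f 54 56 46
f 55 43 57
f 55 57 56
f 56 57 58
f 56 58 46
f 57 43 59
f 57 59 58
f 58 59 60
f 58 60 46
f 59 43 61
f 59 61 60
f 60 61 62
f 60 62 46
f 61 43 63
f 61 63 62
f 62 63 64
f 62 64 46
f 63 43 65
f 63 65 64
f 64 65 66
f 64 66 46
f 65 43 67
f 65 67 66
f 66 67 68
f 66 68 46
f 67 43 69
f 67 69 68
f 68 69 70
f 68 70 46
f 69 43 71
f 69 71 70
f 70 71 72
f 70 72 46
f 71 43 73
f 71 73 72
f 72 73 74
f 72 74 46
f 73 43 75
f 73 75 74
f 74 75 76
f 74 76 46
f 75 43 44
f 75 44 76
f 76 44 45
f 76 45 46
f 78 80 77
f 81 78 77
f 77 80 79
f 79 81 77
f 78 84 80
f 82 78 81
f 82 84 78
f 80 84 79
f 83 81 79
f 79 84 83
f 83 82 81
f 84 82 83



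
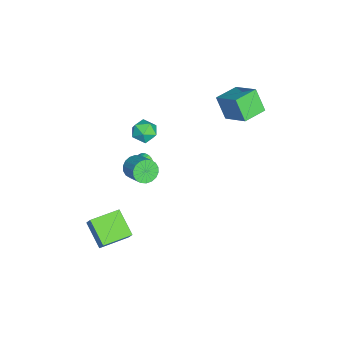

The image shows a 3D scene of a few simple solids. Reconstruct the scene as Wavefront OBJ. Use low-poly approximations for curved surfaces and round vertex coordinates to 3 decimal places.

v -4.572 3.562 3.764
v -3.473 4.808 4.805
v -3.982 4.188 2.392
v -2.883 5.434 3.432
v -3.397 2.506 3.788
v -2.298 3.752 4.828
v -2.807 3.132 2.415
v -1.708 4.378 3.456
v -2.091 -2.133 -2.438
v -1.506 -2.367 -2.992
v -0.503 -1.602 -2.257
v -1.089 -1.367 -1.702
v -1.638 -2.051 -3.14
v -0.636 -1.286 -2.405
v -1.861 -1.751 -3.149
v -0.858 -0.985 -2.414
v -2.129 -1.526 -3.017
v -1.127 -0.761 -2.282
v -2.39 -1.422 -2.771
v -1.387 -0.656 -2.035
v -2.591 -1.458 -2.458
v -1.589 -0.693 -1.723
v -2.694 -1.628 -2.141
v -1.691 -0.863 -1.406
v -2.677 -1.898 -1.883
v -1.674 -1.133 -1.148
v -2.544 -2.214 -1.735
v -1.542 -1.449 -1
v -2.322 -2.515 -1.726
v -1.319 -1.749 -0.991
v -2.053 -2.739 -1.858
v -1.051 -1.974 -1.123
v -1.793 -2.844 -2.105
v -0.79 -2.078 -1.369
v -1.591 -2.807 -2.417
v -0.589 -2.042 -1.682
v -1.489 -2.637 -2.734
v -0.486 -1.872 -1.999
v 1.643 -2.797 -2.989
v 1.965 -2.515 -2.302
v 2.914 -1.86 -3.971
v 3.237 -1.578 -3.284
v 2.823 -4.322 -2.916
v 3.146 -4.04 -2.229
v 4.095 -3.385 -3.898
v 4.417 -3.103 -3.211
v -1.846 -0.826 2.223
v -0.981 -0.708 2.21
v -1.659 -2.212 2.03
v -0.794 -2.094 2.017
v -1.239 -1.983 2.76
v -1.355 -1.126 2.879
v -1.285 -1.794 1.361
v -1.401 -0.937 1.48
v -0.635 -1.306 1.678
v -0.606 -1.423 2.542
v -2.034 -1.497 1.698
v -2.005 -1.614 2.562
v -3.914 -1.835 -3.908
v -3.582 -1.724 -4.467
v -2.506 -2.745 -3.252
v -3.512 -1.507 -4.315
v -3.512 -1.346 -4.093
v -3.581 -1.27 -3.839
v -3.708 -1.291 -3.596
v -3.87 -1.407 -3.407
v -4.04 -1.596 -3.305
v -4.188 -1.827 -3.307
v -4.289 -2.06 -3.413
v -4.325 -2.253 -3.604
v -4.29 -2.374 -3.848
v -4.19 -2.402 -4.102
v -4.042 -2.332 -4.322
v -3.872 -2.176 -4.471
v -3.71 -1.961 -4.522
f 2 4 1
f 5 2 1
f 1 4 3
f 3 5 1
f 2 8 4
f 6 2 5
f 6 8 2
f 4 8 3
f 7 5 3
f 3 8 7
f 7 6 5
f 8 6 7
f 10 9 13
f 10 13 11
f 11 13 14
f 11 14 12
f 13 9 15
f 13 15 14
f 14 15 16
f 14 16 12
f 15 9 17
f 15 17 16
f 16 17 18
f 16 18 12
f 17 9 19
f 17 19 18
f 18 19 20
f 18 20 12
f 19 9 21
f 19 21 20
f 20 21 22
f 20 22 12
f 21 9 23
f 21 23 22
f 22 23 24
f 22 24 12
f 23 9 25
f 23 25 24
f 24 25 26
f 24 26 12
f 25 9 27
f 25 27 26
f 26 27 28
f 26 28 12
f 27 9 29
f 27 29 28
f 28 29 30
f 28 30 12
f 29 9 31
f 29 31 30
f 30 31 32
f 30 32 12
f 31 9 33
f 31 33 32
f 32 33 34
f 32 34 12
f 33 9 35
f 33 35 34
f 34 35 36
f 34 36 12
f 35 9 37
f 35 37 36
f 36 37 38
f 36 38 12
f 37 9 10
f 37 10 38
f 38 10 11
f 38 11 12
f 40 42 39
f 43 40 39
f 39 42 41
f 41 43 39
f 40 46 42
f 44 40 43
f 44 46 40
f 42 46 41
f 45 43 41
f 41 46 45
f 45 44 43
f 46 44 45
f 47 58 52
f 47 52 48
f 47 48 54
f 47 54 57
f 47 57 58
f 48 52 56
f 52 58 51
f 58 57 49
f 57 54 53
f 54 48 55
f 50 56 51
f 50 51 49
f 50 49 53
f 50 53 55
f 50 55 56
f 51 56 52
f 49 51 58
f 53 49 57
f 55 53 54
f 56 55 48
f 60 59 62
f 60 62 61
f 62 59 63
f 62 63 61
f 63 59 64
f 63 64 61
f 64 59 65
f 64 65 61
f 65 59 66
f 65 66 61
f 66 59 67
f 66 67 61
f 67 59 68
f 67 68 61
f 68 59 69
f 68 69 61
f 69 59 70
f 69 70 61
f 70 59 71
f 70 71 61
f 71 59 72
f 71 72 61
f 72 59 73
f 72 73 61
f 73 59 74
f 73 74 61
f 74 59 75
f 74 75 61
f 75 59 60
f 75 60 61



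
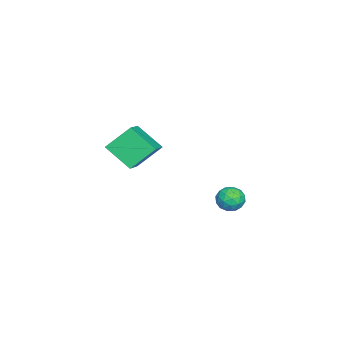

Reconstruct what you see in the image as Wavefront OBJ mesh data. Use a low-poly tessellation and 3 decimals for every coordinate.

v -3.996 -3.631 -3.446
v -4.38 -5.078 -2.293
v -4.666 -2.464 -2.205
v -5.049 -3.912 -1.052
v -2.271 -3.468 -2.668
v -2.654 -4.916 -1.515
v -2.94 -2.302 -1.427
v -3.324 -3.749 -0.274
v 0.357 3.014 -2.493
v 0.974 3.272 -2.096
v 0.666 1.828 -2.204
v 1.283 2.086 -1.807
v 0.565 2.22 -1.539
v 0.374 2.952 -1.717
v 1.266 2.148 -2.583
v 1.075 2.88 -2.761
v 1.536 2.736 -2.152
v 1.103 2.781 -1.507
v 0.537 2.319 -2.793
v 0.104 2.364 -2.148
v 0.638 3.247 -2.32
v 1.002 1.853 -1.98
v 0.58 1.932 -1.822
v 0.943 2.083 -1.589
v 0.286 3.059 -2.097
v 0.649 3.211 -1.864
v 0.408 2.592 -1.536
v 0.991 1.889 -2.436
v 1.354 2.041 -2.203
v 0.697 3.017 -2.711
v 1.06 3.168 -2.478
v 1.232 2.508 -2.764
v 1.332 3.084 -2.119
v 1.513 2.387 -1.949
v 1.503 2.423 -2.405
v 1.391 2.854 -2.51
v 1.077 3.11 -1.74
v 1.259 2.413 -1.57
v 0.837 2.491 -1.413
v 0.725 2.922 -1.517
v 1.408 2.795 -1.773
v 0.381 2.687 -2.73
v 0.563 1.99 -2.56
v 0.915 2.178 -2.783
v 0.803 2.609 -2.887
v 0.127 2.713 -2.351
v 0.308 2.016 -2.181
v 0.249 2.246 -1.79
v 0.137 2.677 -1.895
v 0.232 2.305 -2.527
f 2 4 1
f 5 2 1
f 1 4 3
f 3 5 1
f 2 8 4
f 6 2 5
f 6 8 2
f 4 8 3
f 7 5 3
f 3 8 7
f 7 6 5
f 8 6 7
f 9 46 25
f 46 20 49
f 25 49 14
f 46 49 25
f 9 25 21
f 25 14 26
f 21 26 10
f 25 26 21
f 9 21 30
f 21 10 31
f 30 31 16
f 21 31 30
f 9 30 42
f 30 16 45
f 42 45 19
f 30 45 42
f 9 42 46
f 42 19 50
f 46 50 20
f 42 50 46
f 10 26 37
f 26 14 40
f 37 40 18
f 26 40 37
f 14 49 27
f 49 20 48
f 27 48 13
f 49 48 27
f 20 50 47
f 50 19 43
f 47 43 11
f 50 43 47
f 19 45 44
f 45 16 32
f 44 32 15
f 45 32 44
f 16 31 36
f 31 10 33
f 36 33 17
f 31 33 36
f 12 38 24
f 38 18 39
f 24 39 13
f 38 39 24
f 12 24 22
f 24 13 23
f 22 23 11
f 24 23 22
f 12 22 29
f 22 11 28
f 29 28 15
f 22 28 29
f 12 29 34
f 29 15 35
f 34 35 17
f 29 35 34
f 12 34 38
f 34 17 41
f 38 41 18
f 34 41 38
f 13 39 27
f 39 18 40
f 27 40 14
f 39 40 27
f 11 23 47
f 23 13 48
f 47 48 20
f 23 48 47
f 15 28 44
f 28 11 43
f 44 43 19
f 28 43 44
f 17 35 36
f 35 15 32
f 36 32 16
f 35 32 36
f 18 41 37
f 41 17 33
f 37 33 10
f 41 33 37



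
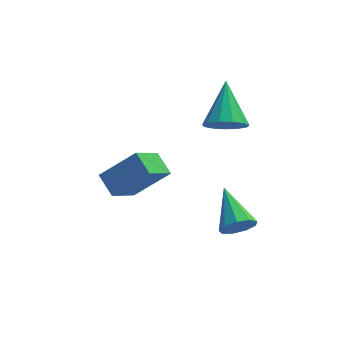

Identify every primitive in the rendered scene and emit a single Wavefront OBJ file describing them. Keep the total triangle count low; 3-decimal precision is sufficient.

v 3.207 0.392 2.233
v 4.093 0.266 2.332
v 3.293 2.028 3.547
v 4.036 0.584 1.94
v 3.717 0.84 1.642
v 3.235 0.954 1.531
v 2.745 0.89 1.643
v 2.401 0.668 1.942
v 2.314 0.358 2.334
v 2.51 0.059 2.694
v 2.927 -0.135 2.907
v 3.434 -0.161 2.906
v 3.868 -0.011 2.692
v 3.555 -2.441 -1.367
v 3.963 -2.642 -0.757
v 3.105 -0.759 -0.513
v 4.264 -2.388 -1.097
v 4.234 -2.16 -1.563
v 3.886 -2.063 -1.937
v 3.384 -2.143 -2.045
v 2.962 -2.363 -1.835
v 2.818 -2.619 -1.406
v 3.019 -2.792 -0.959
v 3.471 -2.801 -0.703
v 0.304 0.279 -0.508
v -0.198 1.143 0.019
v -1.154 0.211 -1.785
v -1.657 1.075 -1.258
v 1.157 1.405 -1.542
v 0.654 2.269 -1.015
v -0.302 1.337 -2.819
v -0.804 2.201 -2.292
f 2 1 4
f 2 4 3
f 4 1 5
f 4 5 3
f 5 1 6
f 5 6 3
f 6 1 7
f 6 7 3
f 7 1 8
f 7 8 3
f 8 1 9
f 8 9 3
f 9 1 10
f 9 10 3
f 10 1 11
f 10 11 3
f 11 1 12
f 11 12 3
f 12 1 13
f 12 13 3
f 13 1 2
f 13 2 3
f 15 14 17
f 15 17 16
f 17 14 18
f 17 18 16
f 18 14 19
f 18 19 16
f 19 14 20
f 19 20 16
f 20 14 21
f 20 21 16
f 21 14 22
f 21 22 16
f 22 14 23
f 22 23 16
f 23 14 24
f 23 24 16
f 24 14 15
f 24 15 16
f 26 28 25
f 29 26 25
f 25 28 27
f 27 29 25
f 26 32 28
f 30 26 29
f 30 32 26
f 28 32 27
f 31 29 27
f 27 32 31
f 31 30 29
f 32 30 31



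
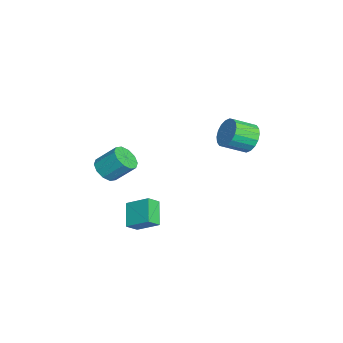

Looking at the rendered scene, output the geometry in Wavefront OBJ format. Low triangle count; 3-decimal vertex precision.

v 1.255 -2.055 -0.336
v 1.715 -2.689 0.285
v 1.884 -0.756 0.525
v 2.343 -1.391 1.147
v 2.657 -2.049 -1.367
v 3.116 -2.684 -0.745
v 3.285 -0.751 -0.505
v 3.745 -1.385 0.116
v -2.083 4.66 3.314
v -1.191 5.116 3.718
v -0.826 3.716 4.491
v -1.717 3.26 4.086
v -1.523 5.214 4.053
v -1.157 3.814 4.825
v -1.965 5.202 4.24
v -1.599 3.802 5.013
v -2.431 5.083 4.245
v -2.065 3.683 5.017
v -2.827 4.88 4.065
v -2.462 3.48 4.837
v -3.077 4.633 3.736
v -2.711 3.233 4.508
v -3.129 4.392 3.324
v -2.763 2.992 4.096
v -2.974 4.204 2.909
v -2.609 2.804 3.682
v -2.643 4.106 2.575
v -2.277 2.706 3.347
v -2.201 4.118 2.387
v -1.835 2.718 3.16
v -1.735 4.237 2.383
v -1.369 2.837 3.155
v -1.338 4.44 2.563
v -0.973 3.04 3.335
v -1.089 4.687 2.892
v -0.723 3.287 3.664
v -1.037 4.928 3.304
v -0.671 3.528 4.076
v -4.026 -3.991 -0.711
v -3.285 -4.518 -0.32
v -3.053 -3.256 0.942
v -3.794 -2.729 0.551
v -3.048 -4.142 -0.74
v -2.816 -2.879 0.521
v -3.185 -3.708 -1.149
v -2.953 -2.445 0.112
v -3.643 -3.382 -1.391
v -3.411 -2.12 -0.129
v -4.248 -3.289 -1.373
v -4.015 -2.027 -0.111
v -4.767 -3.464 -1.102
v -4.535 -2.202 0.16
v -5.004 -3.841 -0.681
v -4.772 -2.578 0.58
v -4.867 -4.275 -0.272
v -4.635 -3.012 0.989
v -4.409 -4.6 -0.031
v -4.177 -3.338 1.231
v -3.805 -4.693 -0.049
v -3.572 -3.431 1.213
f 2 4 1
f 5 2 1
f 1 4 3
f 3 5 1
f 2 8 4
f 6 2 5
f 6 8 2
f 4 8 3
f 7 5 3
f 3 8 7
f 7 6 5
f 8 6 7
f 10 9 13
f 10 13 11
f 11 13 14
f 11 14 12
f 13 9 15
f 13 15 14
f 14 15 16
f 14 16 12
f 15 9 17
f 15 17 16
f 16 17 18
f 16 18 12
f 17 9 19
f 17 19 18
f 18 19 20
f 18 20 12
f 19 9 21
f 19 21 20
f 20 21 22
f 20 22 12
f 21 9 23
f 21 23 22
f 22 23 24
f 22 24 12
f 23 9 25
f 23 25 24
f 24 25 26
f 24 26 12
f 25 9 27
f 25 27 26
f 26 27 28
f 26 28 12
f 27 9 29
f 27 29 28
f 28 29 30
f 28 30 12
f 29 9 31
f 29 31 30
f 30 31 32
f 30 32 12
f 31 9 33
f 31 33 32
f 32 33 34
f 32 34 12
f 33 9 35
f 33 35 34
f 34 35 36
f 34 36 12
f 35 9 37
f 35 37 36
f 36 37 38
f 36 38 12
f 37 9 10
f 37 10 38
f 38 10 11
f 38 11 12
f 40 39 43
f 40 43 41
f 41 43 44
f 41 44 42
f 43 39 45
f 43 45 44
f 44 45 46
f 44 46 42
f 45 39 47
f 45 47 46
f 46 47 48
f 46 48 42
f 47 39 49
f 47 49 48
f 48 49 50
f 48 50 42
f 49 39 51
f 49 51 50
f 50 51 52
f 50 52 42
f 51 39 53
f 51 53 52
f 52 53 54
f 52 54 42
f 53 39 55
f 53 55 54
f 54 55 56
f 54 56 42
f 55 39 57
f 55 57 56
f 56 57 58
f 56 58 42
f 57 39 59
f 57 59 58
f 58 59 60
f 58 60 42
f 59 39 40
f 59 40 60
f 60 40 41
f 60 41 42



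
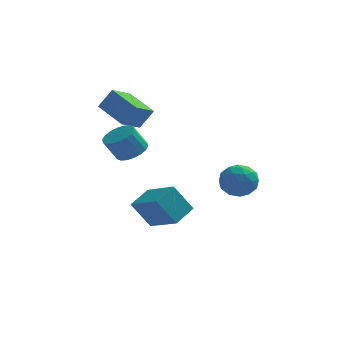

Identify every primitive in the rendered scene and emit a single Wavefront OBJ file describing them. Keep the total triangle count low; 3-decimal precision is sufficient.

v 2.552 -1.335 0.355
v 3.039 -1.023 1.22
v 2.681 -2.937 0.86
v 3.168 -2.625 1.725
v 2.159 -2.41 1.591
v 2.079 -1.42 1.279
v 3.641 -2.54 0.801
v 3.561 -1.55 0.489
v 3.713 -1.768 1.496
v 2.797 -1.688 1.984
v 2.923 -2.272 0.096
v 2.007 -2.192 0.584
v 2.784 -1.039 0.743
v 2.936 -2.921 1.337
v 2.342 -2.795 1.258
v 2.629 -2.612 1.766
v 2.22 -1.272 0.778
v 2.506 -1.089 1.286
v 1.989 -1.904 1.504
v 3.214 -2.871 0.794
v 3.5 -2.688 1.302
v 3.091 -1.348 0.314
v 3.378 -1.165 0.822
v 3.731 -2.056 0.576
v 3.467 -1.293 1.414
v 3.542 -2.234 1.711
v 3.82 -2.184 1.168
v 3.773 -1.602 0.984
v 2.928 -1.246 1.701
v 3.004 -2.187 1.997
v 2.411 -2.061 1.918
v 2.364 -1.479 1.735
v 3.324 -1.683 1.863
v 2.716 -1.773 0.083
v 2.792 -2.714 0.379
v 3.356 -2.481 0.345
v 3.309 -1.899 0.162
v 2.178 -1.726 0.369
v 2.253 -2.667 0.666
v 1.947 -2.358 1.096
v 1.9 -1.776 0.912
v 2.396 -2.277 0.217
v -2.317 3.714 2.337
v -3.133 2.62 2.96
v -3.646 5.115 3.054
v -4.462 4.021 3.677
v -1.598 3.819 3.463
v -2.414 2.725 4.086
v -2.927 5.22 4.18
v -3.743 4.126 4.803
v -1.22 -0.284 -1.19
v -0.431 0.852 -0.634
v -2.603 1.094 -2.042
v -1.814 2.229 -1.487
v -0.226 -0.229 -2.713
v 0.563 0.906 -2.158
v -1.609 1.148 -3.566
v -0.82 2.284 -3.01
v -2.496 1.032 1.717
v -1.767 1.323 2.177
v -2.434 1.058 3.403
v -3.164 0.768 2.943
v -1.985 1.661 2.132
v -2.652 1.396 3.357
v -2.304 1.874 2.004
v -2.972 1.61 3.229
v -2.662 1.921 1.819
v -3.329 1.657 3.044
v -2.986 1.792 1.614
v -3.654 1.528 2.839
v -3.214 1.512 1.43
v -3.881 1.248 2.655
v -3.299 1.137 1.303
v -3.967 0.873 2.528
v -3.226 0.742 1.257
v -3.893 0.477 2.483
v -3.008 0.404 1.303
v -3.675 0.139 2.528
v -2.688 0.19 1.431
v -3.356 -0.074 2.656
v -2.331 0.143 1.616
v -2.998 -0.121 2.841
v -2.006 0.272 1.821
v -2.674 0.008 3.046
v -1.779 0.552 2.005
v -2.446 0.288 3.23
v -1.693 0.927 2.132
v -2.361 0.663 3.357
f 1 38 17
f 38 12 41
f 17 41 6
f 38 41 17
f 1 17 13
f 17 6 18
f 13 18 2
f 17 18 13
f 1 13 22
f 13 2 23
f 22 23 8
f 13 23 22
f 1 22 34
f 22 8 37
f 34 37 11
f 22 37 34
f 1 34 38
f 34 11 42
f 38 42 12
f 34 42 38
f 2 18 29
f 18 6 32
f 29 32 10
f 18 32 29
f 6 41 19
f 41 12 40
f 19 40 5
f 41 40 19
f 12 42 39
f 42 11 35
f 39 35 3
f 42 35 39
f 11 37 36
f 37 8 24
f 36 24 7
f 37 24 36
f 8 23 28
f 23 2 25
f 28 25 9
f 23 25 28
f 4 30 16
f 30 10 31
f 16 31 5
f 30 31 16
f 4 16 14
f 16 5 15
f 14 15 3
f 16 15 14
f 4 14 21
f 14 3 20
f 21 20 7
f 14 20 21
f 4 21 26
f 21 7 27
f 26 27 9
f 21 27 26
f 4 26 30
f 26 9 33
f 30 33 10
f 26 33 30
f 5 31 19
f 31 10 32
f 19 32 6
f 31 32 19
f 3 15 39
f 15 5 40
f 39 40 12
f 15 40 39
f 7 20 36
f 20 3 35
f 36 35 11
f 20 35 36
f 9 27 28
f 27 7 24
f 28 24 8
f 27 24 28
f 10 33 29
f 33 9 25
f 29 25 2
f 33 25 29
f 44 46 43
f 47 44 43
f 43 46 45
f 45 47 43
f 44 50 46
f 48 44 47
f 48 50 44
f 46 50 45
f 49 47 45
f 45 50 49
f 49 48 47
f 50 48 49
f 52 54 51
f 55 52 51
f 51 54 53
f 53 55 51
f 52 58 54
f 56 52 55
f 56 58 52
f 54 58 53
f 57 55 53
f 53 58 57
f 57 56 55
f 58 56 57
f 60 59 63
f 60 63 61
f 61 63 64
f 61 64 62
f 63 59 65
f 63 65 64
f 64 65 66
f 64 66 62
f 65 59 67
f 65 67 66
f 66 67 68
f 66 68 62
f 67 59 69
f 67 69 68
f 68 69 70
f 68 70 62
f 69 59 71
f 69 71 70
f 70 71 72
f 70 72 62
f 71 59 73
f 71 73 72
f 72 73 74
f 72 74 62
f 73 59 75
f 73 75 74
f 74 75 76
f 74 76 62
f 75 59 77
f 75 77 76
f 76 77 78
f 76 78 62
f 77 59 79
f 77 79 78
f 78 79 80
f 78 80 62
f 79 59 81
f 79 81 80
f 80 81 82
f 80 82 62
f 81 59 83
f 81 83 82
f 82 83 84
f 82 84 62
f 83 59 85
f 83 85 84
f 84 85 86
f 84 86 62
f 85 59 87
f 85 87 86
f 86 87 88
f 86 88 62
f 87 59 60
f 87 60 88
f 88 60 61
f 88 61 62



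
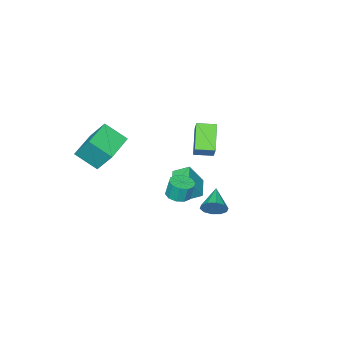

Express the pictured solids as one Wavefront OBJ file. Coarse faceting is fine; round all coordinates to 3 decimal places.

v -3.018 -2.219 1.6
v -2.442 -1.556 2.626
v -3.771 -1.435 1.517
v -3.195 -0.773 2.543
v -1.985 -1.347 0.457
v -1.409 -0.685 1.483
v -2.738 -0.564 0.374
v -2.162 0.099 1.4
v -1.305 -1.178 -1.525
v -1.81 -0.435 -1.064
v -0.381 -0.351 -1.843
v -0.887 0.392 -1.382
v -0.573 -1.492 -0.218
v -1.079 -0.749 0.243
v 0.35 -0.665 -0.536
v -0.155 0.078 -0.075
v 1.957 -5.08 2.114
v 1.778 -4.137 3.418
v 1.414 -3.94 1.215
v 1.236 -2.997 2.52
v 3.724 -4.423 1.88
v 3.546 -3.48 3.185
v 3.182 -3.283 0.982
v 3.003 -2.34 2.286
v 2 1.39 0.741
v 2.676 1.375 0.81
v 2.577 1.556 1.809
v 1.9 1.57 1.739
v 2.562 1.771 0.727
v 2.463 1.952 1.726
v 2.234 2.022 0.65
v 2.134 2.202 1.648
v 1.816 2.03 0.606
v 1.716 2.211 1.605
v 1.468 1.794 0.614
v 1.369 1.975 1.613
v 1.323 1.404 0.671
v 1.224 1.585 1.67
v 1.437 1.008 0.754
v 1.338 1.189 1.753
v 1.766 0.758 0.832
v 1.666 0.938 1.83
v 2.184 0.749 0.875
v 2.084 0.93 1.874
v 2.531 0.985 0.867
v 2.432 1.166 1.866
v 1.131 3.064 0.071
v 1.53 2.985 0.677
v 0.089 2.236 0.649
v 1.268 3.35 0.728
v 0.955 3.605 0.528
v 0.708 3.653 0.154
v 0.623 3.476 -0.253
v 0.732 3.142 -0.535
v 0.993 2.778 -0.586
v 1.306 2.523 -0.386
v 1.553 2.474 -0.012
v 1.638 2.651 0.395
f 2 4 1
f 5 2 1
f 1 4 3
f 3 5 1
f 2 8 4
f 6 2 5
f 6 8 2
f 4 8 3
f 7 5 3
f 3 8 7
f 7 6 5
f 8 6 7
f 10 12 9
f 13 10 9
f 9 12 11
f 11 13 9
f 10 16 12
f 14 10 13
f 14 16 10
f 12 16 11
f 15 13 11
f 11 16 15
f 15 14 13
f 16 14 15
f 18 20 17
f 21 18 17
f 17 20 19
f 19 21 17
f 18 24 20
f 22 18 21
f 22 24 18
f 20 24 19
f 23 21 19
f 19 24 23
f 23 22 21
f 24 22 23
f 26 25 29
f 26 29 27
f 27 29 30
f 27 30 28
f 29 25 31
f 29 31 30
f 30 31 32
f 30 32 28
f 31 25 33
f 31 33 32
f 32 33 34
f 32 34 28
f 33 25 35
f 33 35 34
f 34 35 36
f 34 36 28
f 35 25 37
f 35 37 36
f 36 37 38
f 36 38 28
f 37 25 39
f 37 39 38
f 38 39 40
f 38 40 28
f 39 25 41
f 39 41 40
f 40 41 42
f 40 42 28
f 41 25 43
f 41 43 42
f 42 43 44
f 42 44 28
f 43 25 45
f 43 45 44
f 44 45 46
f 44 46 28
f 45 25 26
f 45 26 46
f 46 26 27
f 46 27 28
f 48 47 50
f 48 50 49
f 50 47 51
f 50 51 49
f 51 47 52
f 51 52 49
f 52 47 53
f 52 53 49
f 53 47 54
f 53 54 49
f 54 47 55
f 54 55 49
f 55 47 56
f 55 56 49
f 56 47 57
f 56 57 49
f 57 47 58
f 57 58 49
f 58 47 48
f 58 48 49



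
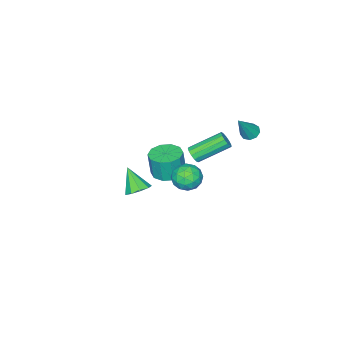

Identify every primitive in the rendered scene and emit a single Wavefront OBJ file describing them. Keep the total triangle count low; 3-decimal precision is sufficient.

v -0.395 0.409 0.045
v -0.034 0.804 0.12
v -1.424 1.885 1.129
v -1.785 1.491 1.055
v -0.176 0.866 -0.142
v -1.566 1.947 0.867
v -0.387 0.783 -0.345
v -1.778 1.864 0.665
v -0.601 0.581 -0.423
v -1.992 1.663 0.586
v -0.75 0.325 -0.353
v -2.14 1.406 0.656
v -0.785 0.095 -0.156
v -2.176 1.177 0.853
v -0.697 -0.034 0.104
v -2.087 1.047 1.114
v -0.513 -0.023 0.346
v -1.903 1.058 1.356
v -0.291 0.125 0.493
v -1.681 1.207 1.502
v -0.102 0.364 0.497
v -1.493 1.445 1.506
v -0.007 0.617 0.358
v -1.397 1.698 1.367
v -2.091 2.84 2.218
v -1.766 2.441 1.999
v -1.089 2.84 3.702
v -1.629 2.786 1.906
v -1.708 3.157 1.96
v -1.967 3.38 2.134
v -2.283 3.35 2.348
v -2.51 3.082 2.501
v -2.54 2.7 2.522
v -2.361 2.384 2.4
v -2.055 2.282 2.194
v -2.415 -3.187 -4.595
v -1.908 -2.337 -4.562
v -1.798 -2.464 -3.011
v -2.305 -3.313 -3.045
v -2.503 -2.204 -4.509
v -2.393 -2.331 -2.958
v -3.064 -2.447 -4.489
v -2.955 -2.574 -2.938
v -3.377 -2.972 -4.51
v -3.268 -3.099 -2.959
v -3.323 -3.579 -4.564
v -3.214 -3.706 -3.013
v -2.922 -4.036 -4.629
v -2.812 -4.163 -3.078
v -2.327 -4.169 -4.682
v -2.217 -4.296 -3.131
v -1.765 -3.926 -4.702
v -1.656 -4.053 -3.151
v -1.452 -3.401 -4.681
v -1.343 -3.528 -3.13
v -1.506 -2.794 -4.627
v -1.397 -2.921 -3.076
v 2.658 -0.716 -1.602
v 3.376 -0.955 -1.672
v 2.462 -1.664 -0.378
v 3.356 -0.543 -1.356
v 3.009 -0.212 -1.155
v 2.498 -0.117 -1.162
v 2.061 -0.302 -1.376
v 1.904 -0.681 -1.695
v 2.099 -1.076 -1.97
v 2.556 -1.303 -2.073
v 3.06 -1.255 -1.955
v 3.828 4.341 2.196
v 4.328 3.662 2.077
v 3.272 3.738 3.303
v 3.772 3.059 3.184
v 4.112 3.8 3.431
v 4.455 4.173 2.746
v 3.145 3.227 2.634
v 3.488 3.6 1.949
v 3.906 2.974 2.348
v 4.503 3.328 2.84
v 3.097 4.072 2.54
v 3.694 4.426 3.032
v 4.127 4.054 2.039
v 3.473 3.346 3.341
v 3.673 3.781 3.486
v 3.967 3.382 3.416
v 4.201 4.355 2.432
v 4.495 3.956 2.363
v 4.369 4.037 3.159
v 3.105 3.444 3.017
v 3.399 3.045 2.948
v 3.633 4.018 1.964
v 3.927 3.619 1.894
v 3.231 3.363 2.221
v 4.172 3.251 2.128
v 3.846 2.896 2.779
v 3.477 2.995 2.456
v 3.679 3.214 2.053
v 4.524 3.459 2.418
v 4.197 3.104 3.069
v 4.397 3.54 3.214
v 4.599 3.759 2.811
v 4.276 3.054 2.577
v 3.403 4.296 2.311
v 3.076 3.941 2.962
v 3.001 3.641 2.569
v 3.203 3.86 2.166
v 3.754 4.504 2.601
v 3.428 4.149 3.252
v 3.921 4.186 3.327
v 4.123 4.405 2.924
v 3.324 4.346 2.803
f 2 1 5
f 2 5 3
f 3 5 6
f 3 6 4
f 5 1 7
f 5 7 6
f 6 7 8
f 6 8 4
f 7 1 9
f 7 9 8
f 8 9 10
f 8 10 4
f 9 1 11
f 9 11 10
f 10 11 12
f 10 12 4
f 11 1 13
f 11 13 12
f 12 13 14
f 12 14 4
f 13 1 15
f 13 15 14
f 14 15 16
f 14 16 4
f 15 1 17
f 15 17 16
f 16 17 18
f 16 18 4
f 17 1 19
f 17 19 18
f 18 19 20
f 18 20 4
f 19 1 21
f 19 21 20
f 20 21 22
f 20 22 4
f 21 1 23
f 21 23 22
f 22 23 24
f 22 24 4
f 23 1 2
f 23 2 24
f 24 2 3
f 24 3 4
f 26 25 28
f 26 28 27
f 28 25 29
f 28 29 27
f 29 25 30
f 29 30 27
f 30 25 31
f 30 31 27
f 31 25 32
f 31 32 27
f 32 25 33
f 32 33 27
f 33 25 34
f 33 34 27
f 34 25 35
f 34 35 27
f 35 25 26
f 35 26 27
f 37 36 40
f 37 40 38
f 38 40 41
f 38 41 39
f 40 36 42
f 40 42 41
f 41 42 43
f 41 43 39
f 42 36 44
f 42 44 43
f 43 44 45
f 43 45 39
f 44 36 46
f 44 46 45
f 45 46 47
f 45 47 39
f 46 36 48
f 46 48 47
f 47 48 49
f 47 49 39
f 48 36 50
f 48 50 49
f 49 50 51
f 49 51 39
f 50 36 52
f 50 52 51
f 51 52 53
f 51 53 39
f 52 36 54
f 52 54 53
f 53 54 55
f 53 55 39
f 54 36 56
f 54 56 55
f 55 56 57
f 55 57 39
f 56 36 37
f 56 37 57
f 57 37 38
f 57 38 39
f 59 58 61
f 59 61 60
f 61 58 62
f 61 62 60
f 62 58 63
f 62 63 60
f 63 58 64
f 63 64 60
f 64 58 65
f 64 65 60
f 65 58 66
f 65 66 60
f 66 58 67
f 66 67 60
f 67 58 68
f 67 68 60
f 68 58 59
f 68 59 60
f 69 106 85
f 106 80 109
f 85 109 74
f 106 109 85
f 69 85 81
f 85 74 86
f 81 86 70
f 85 86 81
f 69 81 90
f 81 70 91
f 90 91 76
f 81 91 90
f 69 90 102
f 90 76 105
f 102 105 79
f 90 105 102
f 69 102 106
f 102 79 110
f 106 110 80
f 102 110 106
f 70 86 97
f 86 74 100
f 97 100 78
f 86 100 97
f 74 109 87
f 109 80 108
f 87 108 73
f 109 108 87
f 80 110 107
f 110 79 103
f 107 103 71
f 110 103 107
f 79 105 104
f 105 76 92
f 104 92 75
f 105 92 104
f 76 91 96
f 91 70 93
f 96 93 77
f 91 93 96
f 72 98 84
f 98 78 99
f 84 99 73
f 98 99 84
f 72 84 82
f 84 73 83
f 82 83 71
f 84 83 82
f 72 82 89
f 82 71 88
f 89 88 75
f 82 88 89
f 72 89 94
f 89 75 95
f 94 95 77
f 89 95 94
f 72 94 98
f 94 77 101
f 98 101 78
f 94 101 98
f 73 99 87
f 99 78 100
f 87 100 74
f 99 100 87
f 71 83 107
f 83 73 108
f 107 108 80
f 83 108 107
f 75 88 104
f 88 71 103
f 104 103 79
f 88 103 104
f 77 95 96
f 95 75 92
f 96 92 76
f 95 92 96
f 78 101 97
f 101 77 93
f 97 93 70
f 101 93 97

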